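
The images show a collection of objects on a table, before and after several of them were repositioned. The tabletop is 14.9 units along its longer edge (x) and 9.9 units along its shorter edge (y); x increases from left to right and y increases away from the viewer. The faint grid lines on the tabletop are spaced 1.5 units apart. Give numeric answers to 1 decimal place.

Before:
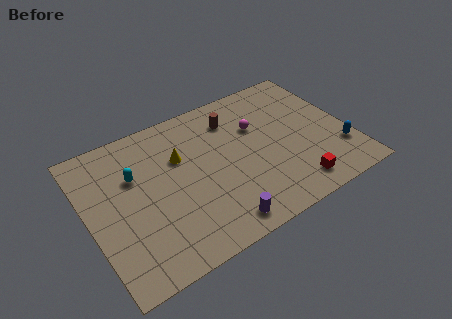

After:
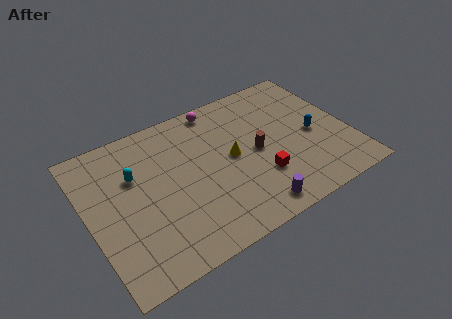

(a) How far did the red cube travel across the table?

2.3

From (11.2, 1.5) to (9.5, 3.0), the red cube covered √(1.7² + 1.5²) ≈ 2.3 units.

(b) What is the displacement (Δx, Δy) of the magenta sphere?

(-1.9, 2.4)

The magenta sphere was at about (9.9, 6.5) and moved to about (8.0, 8.9).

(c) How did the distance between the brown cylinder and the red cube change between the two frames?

-4.9

The distance was about 6.7 in the first image and 1.8 in the second, so they moved 4.9 units closer together.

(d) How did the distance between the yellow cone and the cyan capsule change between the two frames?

+3.0

They were about 2.6 units apart before and 5.6 after — 3.0 units further apart.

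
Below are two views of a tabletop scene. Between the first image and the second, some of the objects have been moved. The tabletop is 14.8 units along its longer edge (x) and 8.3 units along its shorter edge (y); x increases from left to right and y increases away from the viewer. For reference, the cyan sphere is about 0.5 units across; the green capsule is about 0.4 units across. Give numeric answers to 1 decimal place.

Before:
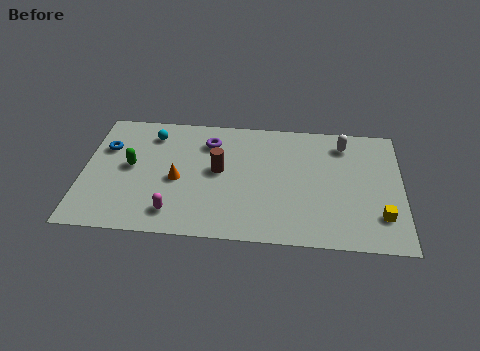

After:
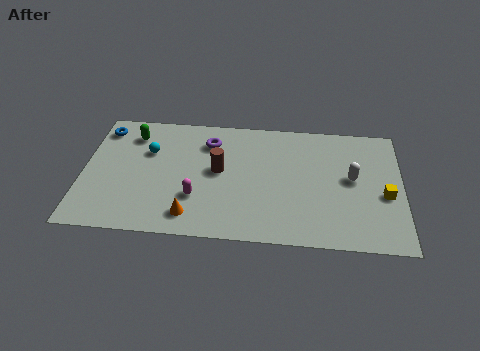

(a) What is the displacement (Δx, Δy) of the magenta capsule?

(1.0, 1.1)

From the two frames, the magenta capsule sits at roughly (4.3, 1.5) before and (5.3, 2.6) after.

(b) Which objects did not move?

the brown cylinder and the purple torus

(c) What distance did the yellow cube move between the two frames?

1.4

The yellow cube was near (13.8, 2.1) before and (14.0, 3.5) after, so it travelled √(0.2² + 1.4²) ≈ 1.4 units.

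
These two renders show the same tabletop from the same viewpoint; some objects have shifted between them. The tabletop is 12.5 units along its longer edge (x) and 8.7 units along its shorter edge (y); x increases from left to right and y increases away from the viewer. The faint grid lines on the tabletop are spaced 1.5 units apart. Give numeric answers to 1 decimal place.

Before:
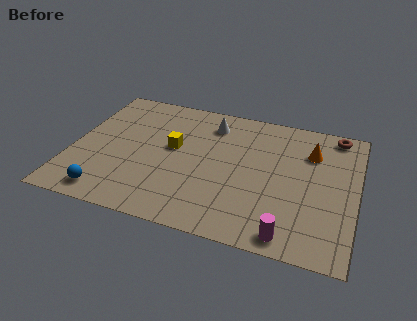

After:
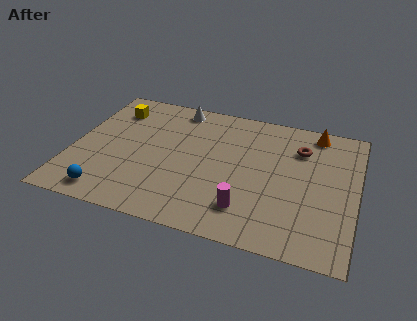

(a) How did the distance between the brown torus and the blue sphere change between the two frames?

-2.0

Before: roughly 11.6 units apart; after: 9.6. That's 2.0 units closer together.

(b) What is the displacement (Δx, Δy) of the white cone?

(-1.6, 0.7)

The white cone started near (5.9, 7.0) and ended near (4.3, 7.7).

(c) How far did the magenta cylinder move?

2.1

The magenta cylinder was near (9.8, 0.9) before and (7.9, 1.9) after, so it travelled √(1.9² + 1.0²) ≈ 2.1 units.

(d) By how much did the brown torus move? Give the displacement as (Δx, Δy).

(-1.5, -1.4)

The brown torus started near (11.4, 7.8) and ended near (9.9, 6.4).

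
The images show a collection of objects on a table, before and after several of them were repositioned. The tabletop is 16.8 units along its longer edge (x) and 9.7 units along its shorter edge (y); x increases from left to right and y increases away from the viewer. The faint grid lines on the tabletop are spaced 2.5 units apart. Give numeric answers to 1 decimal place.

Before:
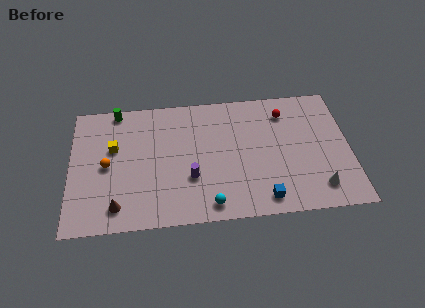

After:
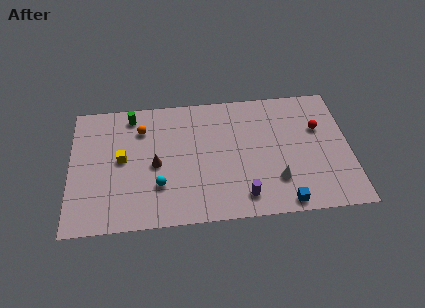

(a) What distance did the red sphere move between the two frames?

2.4

From (13.0, 7.7) to (15.0, 6.3), the red sphere covered √(2.0² + 1.4²) ≈ 2.4 units.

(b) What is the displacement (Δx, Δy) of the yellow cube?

(0.5, -0.9)

The yellow cube was at about (2.6, 6.0) and moved to about (3.1, 5.1).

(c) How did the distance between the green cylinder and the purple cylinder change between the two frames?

+2.4

They were about 7.1 units apart before and 9.5 after — 2.4 units further apart.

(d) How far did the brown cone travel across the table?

3.7

The brown cone was near (2.8, 1.6) before and (5.1, 4.5) after, so it travelled √(2.3² + 2.9²) ≈ 3.7 units.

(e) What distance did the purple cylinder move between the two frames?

3.5

The purple cylinder moved from about (7.2, 3.3) to (10.3, 1.6), a distance of √(3.1² + 1.7²) ≈ 3.5.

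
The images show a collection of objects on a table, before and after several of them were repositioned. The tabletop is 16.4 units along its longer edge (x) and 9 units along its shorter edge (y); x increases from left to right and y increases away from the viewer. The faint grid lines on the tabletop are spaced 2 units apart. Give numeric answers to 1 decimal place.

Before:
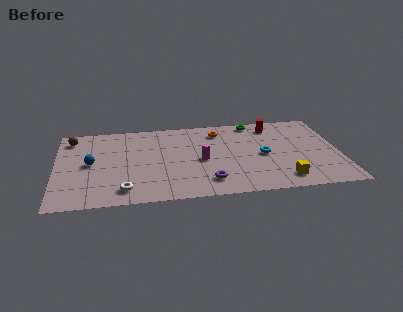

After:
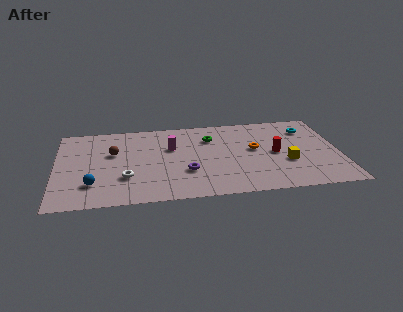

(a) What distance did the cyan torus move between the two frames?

3.7

From (12.0, 4.3) to (14.7, 6.9), the cyan torus covered √(2.7² + 2.6²) ≈ 3.7 units.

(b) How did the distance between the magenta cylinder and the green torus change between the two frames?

-2.6

The distance was about 5.0 in the first image and 2.4 in the second, so they moved 2.6 units closer together.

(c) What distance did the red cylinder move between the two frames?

3.1

The red cylinder moved from about (12.7, 7.5) to (12.7, 4.4), a distance of √(0.0² + 3.1²) ≈ 3.1.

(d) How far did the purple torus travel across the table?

1.7

The purple torus moved from about (8.7, 1.8) to (7.5, 3.0), a distance of √(1.2² + 1.2²) ≈ 1.7.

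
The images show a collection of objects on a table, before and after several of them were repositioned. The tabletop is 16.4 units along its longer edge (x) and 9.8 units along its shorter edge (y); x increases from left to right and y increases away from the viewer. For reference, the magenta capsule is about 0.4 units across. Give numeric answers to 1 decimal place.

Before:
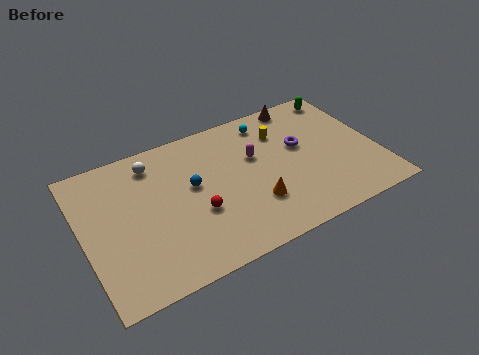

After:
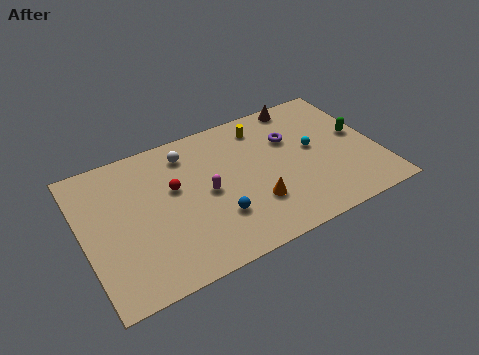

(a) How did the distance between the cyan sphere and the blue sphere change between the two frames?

+0.9

The distance was about 5.4 in the first image and 6.3 in the second, so they moved 0.9 units further apart.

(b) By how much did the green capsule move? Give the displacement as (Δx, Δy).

(0.3, -3.3)

The green capsule started near (15.2, 8.6) and ended near (15.5, 5.3).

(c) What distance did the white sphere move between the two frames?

1.9

The white sphere was near (4.2, 8.1) before and (6.1, 8.0) after, so it travelled √(1.9² + 0.1²) ≈ 1.9 units.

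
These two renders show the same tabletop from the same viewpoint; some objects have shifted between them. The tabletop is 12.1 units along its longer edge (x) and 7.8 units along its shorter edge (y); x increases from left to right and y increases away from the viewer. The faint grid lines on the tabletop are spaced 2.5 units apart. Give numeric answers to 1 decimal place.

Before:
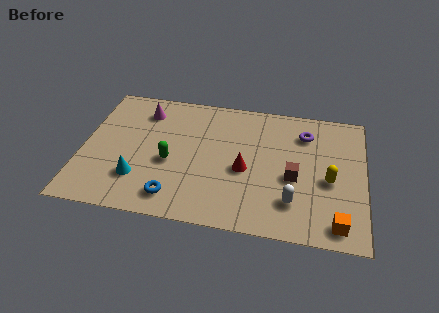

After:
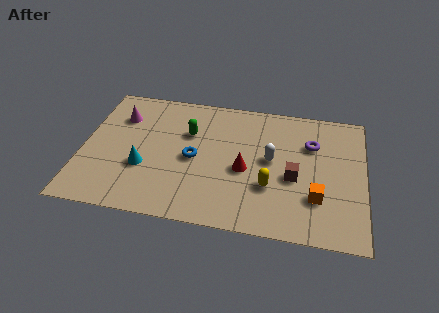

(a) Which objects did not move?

the red cone and the brown cube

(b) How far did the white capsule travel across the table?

2.5

From (9.1, 1.9) to (8.1, 4.2), the white capsule covered √(1.0² + 2.3²) ≈ 2.5 units.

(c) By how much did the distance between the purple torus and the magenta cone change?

+1.3

Before: roughly 7.0 units apart; after: 8.3. That's 1.3 units further apart.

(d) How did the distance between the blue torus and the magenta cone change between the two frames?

-1.3

Before: roughly 5.2 units apart; after: 3.9. That's 1.3 units closer together.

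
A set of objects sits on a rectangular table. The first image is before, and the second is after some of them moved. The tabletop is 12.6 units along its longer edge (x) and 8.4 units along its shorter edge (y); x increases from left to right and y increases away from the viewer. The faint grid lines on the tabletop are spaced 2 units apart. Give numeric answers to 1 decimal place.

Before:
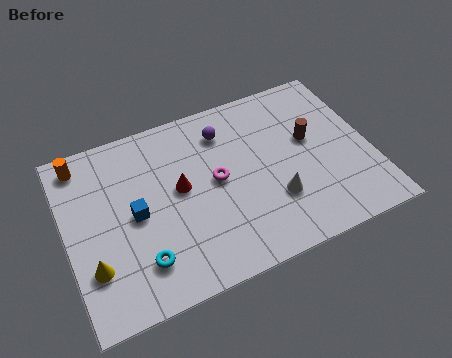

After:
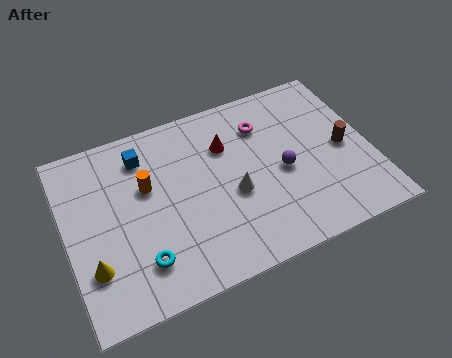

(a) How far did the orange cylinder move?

3.3

The orange cylinder was near (0.9, 7.3) before and (3.4, 5.2) after, so it travelled √(2.5² + 2.1²) ≈ 3.3 units.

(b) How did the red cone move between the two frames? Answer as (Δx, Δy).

(2.1, 1.3)

The red cone started near (4.7, 4.6) and ended near (6.8, 5.9).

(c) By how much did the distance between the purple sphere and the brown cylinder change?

-1.2

They were about 3.8 units apart before and 2.6 after — 1.2 units closer together.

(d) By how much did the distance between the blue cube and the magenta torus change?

+1.6

The distance was about 3.4 in the first image and 5.0 in the second, so they moved 1.6 units further apart.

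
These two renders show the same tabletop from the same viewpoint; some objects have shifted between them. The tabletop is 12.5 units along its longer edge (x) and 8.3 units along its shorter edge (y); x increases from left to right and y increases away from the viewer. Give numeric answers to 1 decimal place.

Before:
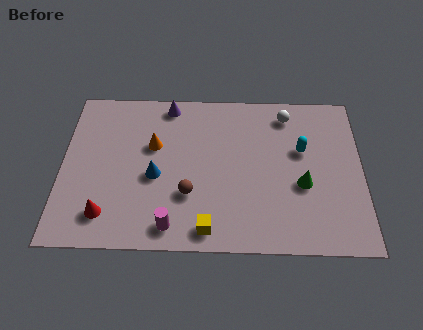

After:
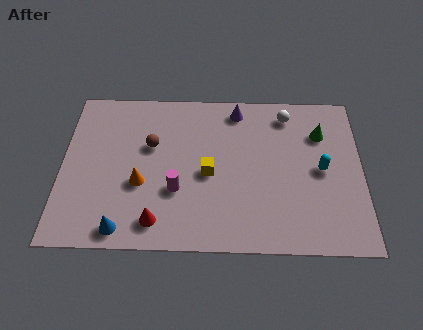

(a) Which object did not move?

the white sphere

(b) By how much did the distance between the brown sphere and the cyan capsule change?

+1.9

The distance was about 5.3 in the first image and 7.2 in the second, so they moved 1.9 units further apart.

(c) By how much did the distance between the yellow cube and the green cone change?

+0.7

They were about 4.5 units apart before and 5.2 after — 0.7 units further apart.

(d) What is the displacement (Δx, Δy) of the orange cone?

(-0.5, -2.0)

The orange cone started near (3.8, 5.2) and ended near (3.3, 3.2).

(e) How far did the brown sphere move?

3.0

The brown sphere moved from about (5.3, 2.7) to (3.7, 5.2), a distance of √(1.6² + 2.5²) ≈ 3.0.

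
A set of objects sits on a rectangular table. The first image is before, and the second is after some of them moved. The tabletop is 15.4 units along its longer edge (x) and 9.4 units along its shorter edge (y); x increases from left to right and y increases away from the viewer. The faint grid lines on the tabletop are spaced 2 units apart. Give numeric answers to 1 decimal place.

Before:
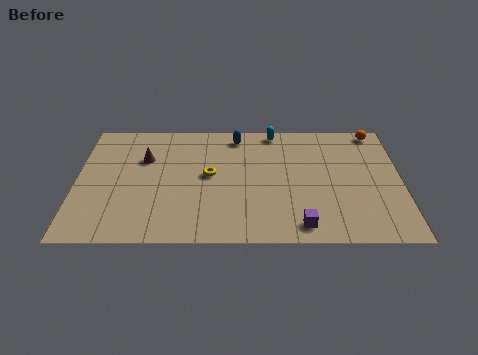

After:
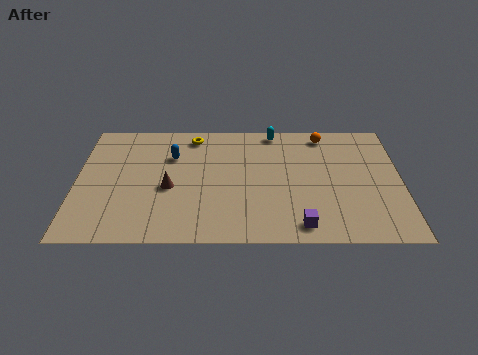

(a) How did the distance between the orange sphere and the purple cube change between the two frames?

-1.1

The distance was about 8.2 in the first image and 7.1 in the second, so they moved 1.1 units closer together.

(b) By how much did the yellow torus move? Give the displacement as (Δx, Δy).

(-0.8, 3.1)

The yellow torus was at about (6.3, 5.0) and moved to about (5.5, 8.1).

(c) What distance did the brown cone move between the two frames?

2.6

From (3.2, 6.3) to (4.4, 4.0), the brown cone covered √(1.2² + 2.3²) ≈ 2.6 units.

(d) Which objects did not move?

the purple cube and the cyan capsule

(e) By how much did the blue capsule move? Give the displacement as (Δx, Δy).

(-3.1, -1.6)

The blue capsule started near (7.6, 8.1) and ended near (4.5, 6.5).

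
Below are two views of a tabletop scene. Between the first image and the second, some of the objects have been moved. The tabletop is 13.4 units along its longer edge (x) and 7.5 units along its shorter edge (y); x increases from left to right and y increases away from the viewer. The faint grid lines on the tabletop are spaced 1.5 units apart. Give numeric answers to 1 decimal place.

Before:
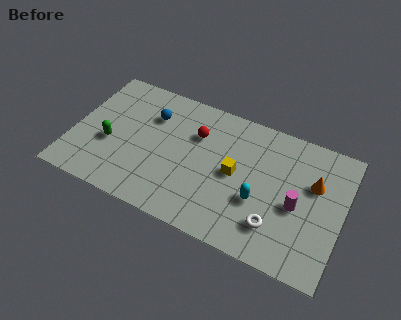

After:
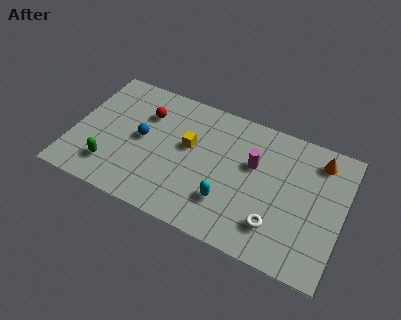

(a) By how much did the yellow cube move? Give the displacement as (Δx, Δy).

(-2.4, 0.6)

From the two frames, the yellow cube sits at roughly (8.1, 3.8) before and (5.7, 4.4) after.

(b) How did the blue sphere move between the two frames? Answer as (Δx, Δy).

(-0.3, -1.5)

The blue sphere was at about (3.7, 5.4) and moved to about (3.4, 3.9).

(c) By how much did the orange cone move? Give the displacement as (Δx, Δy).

(0.1, 1.4)

The orange cone was at about (11.9, 4.8) and moved to about (12.0, 6.2).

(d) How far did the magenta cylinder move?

2.7

From (11.2, 3.3) to (8.9, 4.7), the magenta cylinder covered √(2.3² + 1.4²) ≈ 2.7 units.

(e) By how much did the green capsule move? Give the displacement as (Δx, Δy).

(0.2, -1.3)

The green capsule started near (1.9, 3.0) and ended near (2.1, 1.7).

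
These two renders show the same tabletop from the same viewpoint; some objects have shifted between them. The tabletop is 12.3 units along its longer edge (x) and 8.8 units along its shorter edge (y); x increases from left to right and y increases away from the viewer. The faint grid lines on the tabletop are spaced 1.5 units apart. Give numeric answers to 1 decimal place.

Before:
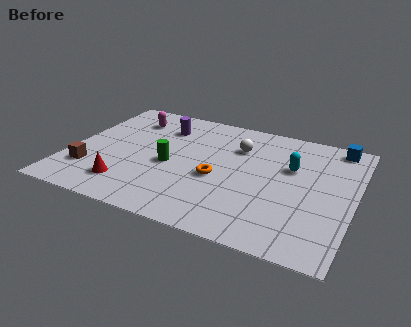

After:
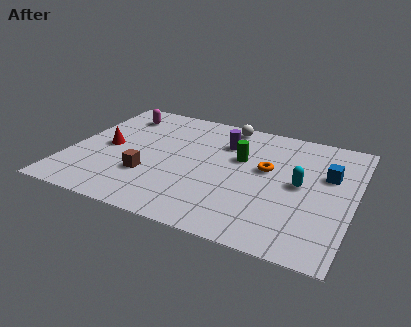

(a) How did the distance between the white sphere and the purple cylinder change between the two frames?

-1.9

The distance was about 3.4 in the first image and 1.5 in the second, so they moved 1.9 units closer together.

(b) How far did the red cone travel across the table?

2.8

The red cone moved from about (2.8, 1.8) to (1.6, 4.3), a distance of √(1.2² + 2.5²) ≈ 2.8.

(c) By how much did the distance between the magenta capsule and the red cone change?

-2.3

Before: roughly 5.1 units apart; after: 2.8. That's 2.3 units closer together.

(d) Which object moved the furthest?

the green cylinder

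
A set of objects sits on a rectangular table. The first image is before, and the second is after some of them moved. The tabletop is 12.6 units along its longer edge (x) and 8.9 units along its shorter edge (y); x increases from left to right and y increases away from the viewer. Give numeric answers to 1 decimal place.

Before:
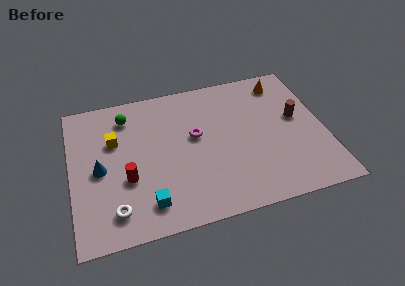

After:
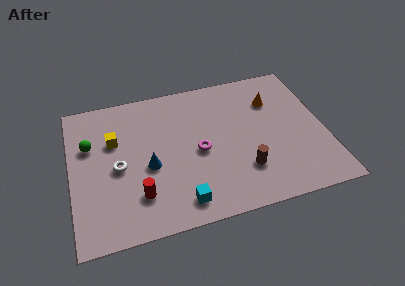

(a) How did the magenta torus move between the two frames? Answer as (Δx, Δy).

(0.1, -1.0)

The magenta torus started near (6.2, 5.1) and ended near (6.3, 4.1).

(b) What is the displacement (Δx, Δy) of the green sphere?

(-1.9, -1.4)

The green sphere was at about (2.9, 7.2) and moved to about (1.0, 5.8).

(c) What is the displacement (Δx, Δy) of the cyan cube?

(1.6, -0.3)

From the two frames, the cyan cube sits at roughly (3.6, 1.6) before and (5.2, 1.3) after.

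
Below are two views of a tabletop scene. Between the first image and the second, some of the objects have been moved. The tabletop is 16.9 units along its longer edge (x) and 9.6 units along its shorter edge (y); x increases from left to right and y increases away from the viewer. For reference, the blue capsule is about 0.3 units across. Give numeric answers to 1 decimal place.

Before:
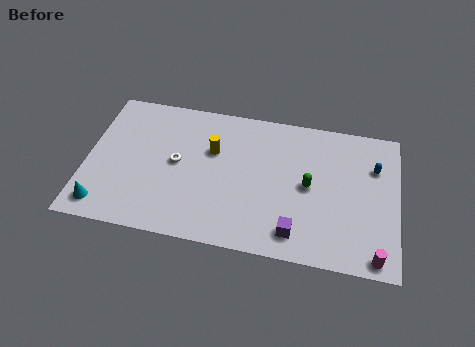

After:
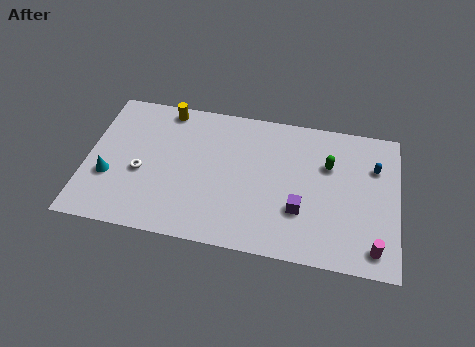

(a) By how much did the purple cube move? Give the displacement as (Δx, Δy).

(0.2, 1.5)

The purple cube started near (11.5, 1.6) and ended near (11.7, 3.1).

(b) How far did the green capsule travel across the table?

1.9

From (12.1, 4.8) to (13.1, 6.4), the green capsule covered √(1.0² + 1.6²) ≈ 1.9 units.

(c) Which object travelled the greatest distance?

the yellow cylinder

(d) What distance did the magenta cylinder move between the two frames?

0.5

The magenta cylinder moved from about (15.8, 0.9) to (15.7, 1.4), a distance of √(0.1² + 0.5²) ≈ 0.5.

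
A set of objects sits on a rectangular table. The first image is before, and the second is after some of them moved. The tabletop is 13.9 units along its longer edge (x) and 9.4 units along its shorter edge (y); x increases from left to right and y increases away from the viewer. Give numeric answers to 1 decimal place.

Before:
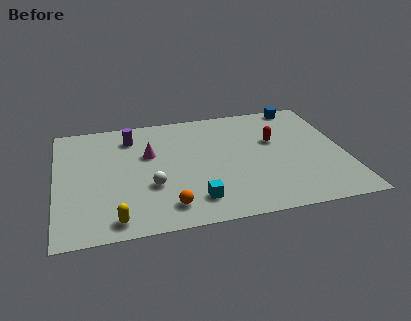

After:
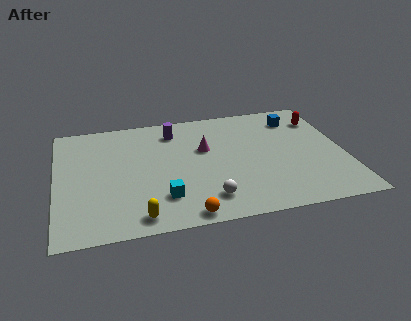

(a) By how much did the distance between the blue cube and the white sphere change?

-1.9

They were about 9.3 units apart before and 7.4 after — 1.9 units closer together.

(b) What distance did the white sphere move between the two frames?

3.0

The white sphere was near (4.5, 3.3) before and (7.1, 1.8) after, so it travelled √(2.6² + 1.5²) ≈ 3.0 units.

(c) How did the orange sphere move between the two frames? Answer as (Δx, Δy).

(0.8, -0.8)

The orange sphere started near (5.2, 1.6) and ended near (6.0, 0.8).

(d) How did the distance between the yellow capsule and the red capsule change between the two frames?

+1.8

Before: roughly 9.2 units apart; after: 11.0. That's 1.8 units further apart.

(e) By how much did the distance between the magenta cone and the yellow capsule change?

+0.7

They were about 5.1 units apart before and 5.8 after — 0.7 units further apart.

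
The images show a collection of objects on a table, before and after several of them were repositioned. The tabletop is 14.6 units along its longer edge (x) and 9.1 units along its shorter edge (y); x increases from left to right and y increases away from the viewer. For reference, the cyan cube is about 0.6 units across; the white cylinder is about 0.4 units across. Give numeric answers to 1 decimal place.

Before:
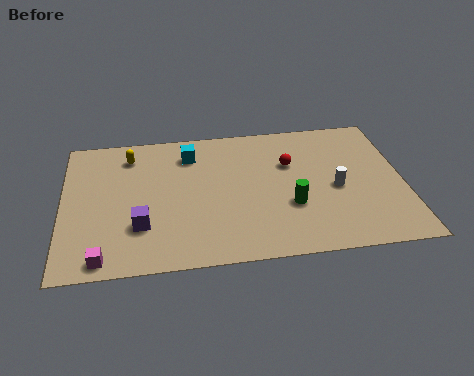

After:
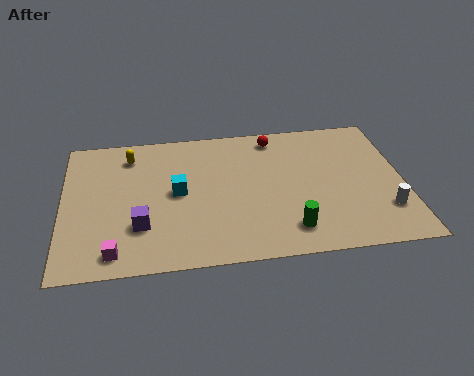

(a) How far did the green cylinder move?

1.5

From (9.7, 3.2) to (9.6, 1.7), the green cylinder covered √(0.1² + 1.5²) ≈ 1.5 units.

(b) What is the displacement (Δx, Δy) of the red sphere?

(-0.6, 1.9)

The red sphere started near (9.8, 6.0) and ended near (9.2, 7.9).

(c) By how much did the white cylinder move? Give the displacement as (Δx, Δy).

(2.0, -1.7)

From the two frames, the white cylinder sits at roughly (11.7, 4.1) before and (13.7, 2.4) after.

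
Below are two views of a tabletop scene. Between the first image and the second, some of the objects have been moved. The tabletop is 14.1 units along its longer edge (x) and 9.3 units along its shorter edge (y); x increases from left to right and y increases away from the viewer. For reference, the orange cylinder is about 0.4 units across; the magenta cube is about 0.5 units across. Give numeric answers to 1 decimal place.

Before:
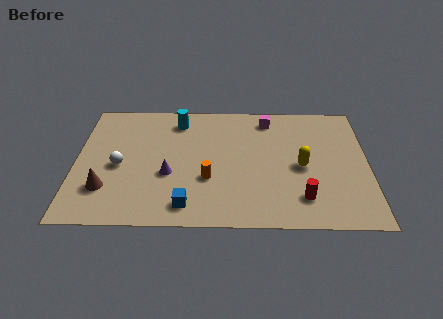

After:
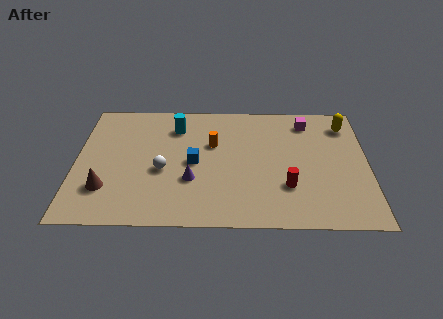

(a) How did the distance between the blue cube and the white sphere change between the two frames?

-2.7

The distance was about 4.3 in the first image and 1.6 in the second, so they moved 2.7 units closer together.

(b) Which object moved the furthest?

the yellow capsule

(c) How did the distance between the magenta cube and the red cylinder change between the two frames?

-1.1

The distance was about 6.1 in the first image and 5.0 in the second, so they moved 1.1 units closer together.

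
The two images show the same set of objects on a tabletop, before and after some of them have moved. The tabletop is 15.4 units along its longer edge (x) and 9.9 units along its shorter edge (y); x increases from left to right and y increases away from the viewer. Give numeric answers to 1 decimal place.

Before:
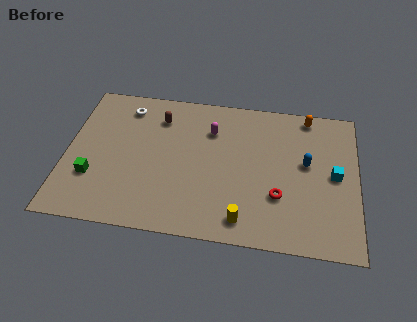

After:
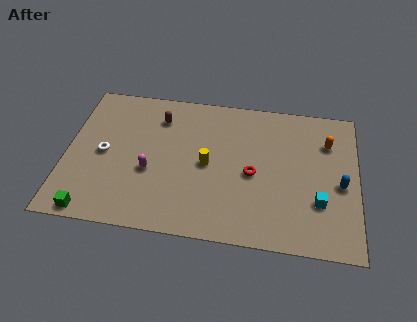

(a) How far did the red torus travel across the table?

1.9

The red torus moved from about (11.3, 3.2) to (9.9, 4.5), a distance of √(1.4² + 1.3²) ≈ 1.9.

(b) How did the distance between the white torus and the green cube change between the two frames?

-1.3

The distance was about 5.3 in the first image and 4.0 in the second, so they moved 1.3 units closer together.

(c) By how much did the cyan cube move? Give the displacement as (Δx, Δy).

(-0.8, -1.9)

From the two frames, the cyan cube sits at roughly (14.2, 5.0) before and (13.4, 3.1) after.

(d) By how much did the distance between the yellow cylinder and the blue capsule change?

+1.7

The distance was about 5.3 in the first image and 7.0 in the second, so they moved 1.7 units further apart.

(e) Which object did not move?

the brown capsule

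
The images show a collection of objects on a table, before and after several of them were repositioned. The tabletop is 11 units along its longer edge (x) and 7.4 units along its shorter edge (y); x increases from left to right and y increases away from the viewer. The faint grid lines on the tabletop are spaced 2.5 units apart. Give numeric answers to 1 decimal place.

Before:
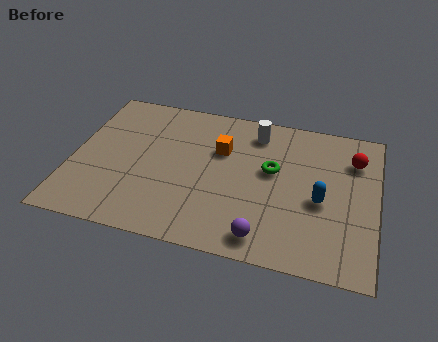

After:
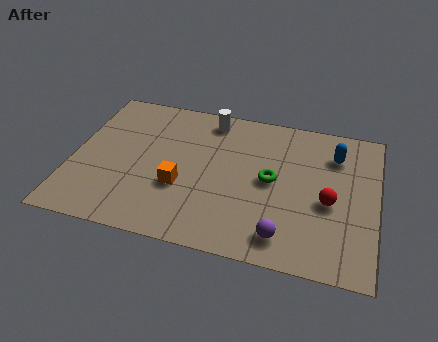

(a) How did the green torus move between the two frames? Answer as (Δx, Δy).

(0.0, -0.5)

The green torus started near (7.2, 4.3) and ended near (7.2, 3.8).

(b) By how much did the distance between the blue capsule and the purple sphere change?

+1.8

Before: roughly 2.9 units apart; after: 4.7. That's 1.8 units further apart.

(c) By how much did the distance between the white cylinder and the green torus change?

+1.6

The distance was about 1.9 in the first image and 3.5 in the second, so they moved 1.6 units further apart.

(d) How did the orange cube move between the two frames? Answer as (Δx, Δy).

(-1.3, -2.2)

The orange cube was at about (5.3, 4.9) and moved to about (4.0, 2.7).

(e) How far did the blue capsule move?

2.4

From (9.0, 3.2) to (9.4, 5.6), the blue capsule covered √(0.4² + 2.4²) ≈ 2.4 units.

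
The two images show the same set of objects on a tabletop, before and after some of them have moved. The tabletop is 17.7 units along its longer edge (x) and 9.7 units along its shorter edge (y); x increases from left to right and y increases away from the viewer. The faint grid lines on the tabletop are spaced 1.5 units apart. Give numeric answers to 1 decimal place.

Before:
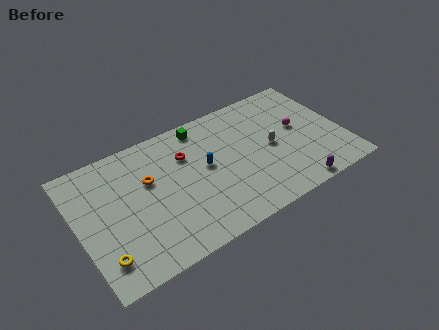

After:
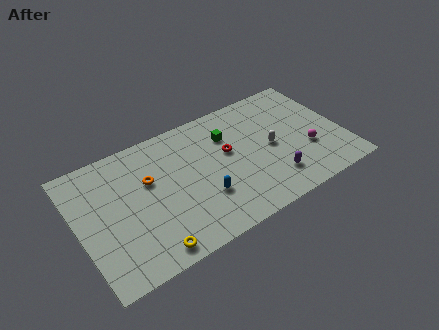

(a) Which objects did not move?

the orange torus and the white capsule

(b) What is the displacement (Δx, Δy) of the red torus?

(2.7, -1.1)

The red torus started near (7.4, 6.8) and ended near (10.1, 5.7).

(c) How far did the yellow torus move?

3.0

From (1.2, 2.0) to (4.1, 1.1), the yellow torus covered √(2.9² + 0.9²) ≈ 3.0 units.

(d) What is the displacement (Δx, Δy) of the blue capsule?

(-0.5, -2.2)

From the two frames, the blue capsule sits at roughly (8.5, 5.3) before and (8.0, 3.1) after.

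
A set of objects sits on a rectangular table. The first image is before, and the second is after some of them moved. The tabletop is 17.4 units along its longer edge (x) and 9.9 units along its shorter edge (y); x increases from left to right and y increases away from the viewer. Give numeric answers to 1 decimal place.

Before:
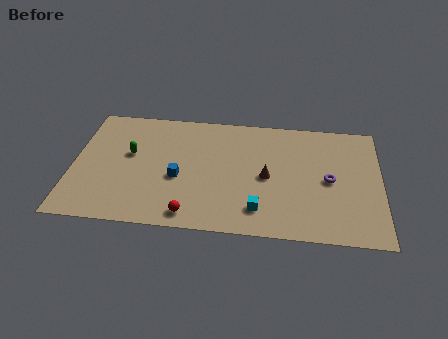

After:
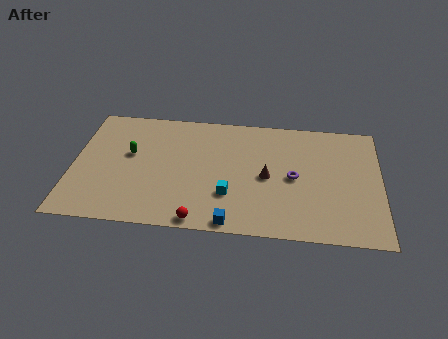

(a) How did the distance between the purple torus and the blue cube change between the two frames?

-3.3

They were about 8.5 units apart before and 5.2 after — 3.3 units closer together.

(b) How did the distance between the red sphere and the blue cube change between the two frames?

-1.2

They were about 3.0 units apart before and 1.8 after — 1.2 units closer together.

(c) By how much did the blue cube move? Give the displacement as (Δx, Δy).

(3.1, -3.3)

The blue cube started near (6.0, 4.1) and ended near (9.1, 0.8).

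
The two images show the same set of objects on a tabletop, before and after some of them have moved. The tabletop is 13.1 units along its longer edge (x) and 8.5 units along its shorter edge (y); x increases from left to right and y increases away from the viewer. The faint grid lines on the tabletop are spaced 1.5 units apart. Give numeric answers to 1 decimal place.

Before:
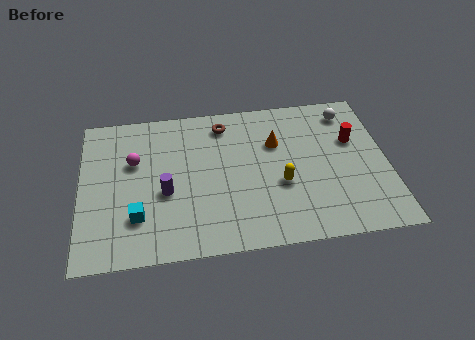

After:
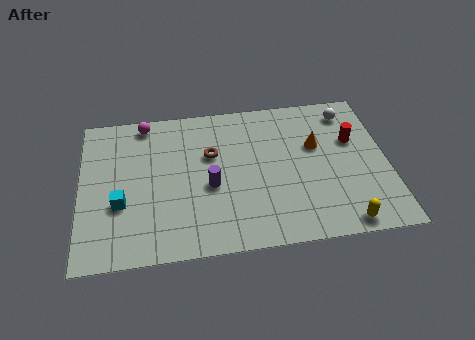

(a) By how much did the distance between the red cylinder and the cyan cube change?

+0.5

Before: roughly 9.8 units apart; after: 10.3. That's 0.5 units further apart.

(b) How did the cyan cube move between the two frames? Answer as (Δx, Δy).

(-0.7, 0.8)

The cyan cube started near (2.4, 2.3) and ended near (1.7, 3.1).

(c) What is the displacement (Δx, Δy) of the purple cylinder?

(1.9, 0.1)

From the two frames, the purple cylinder sits at roughly (3.6, 3.5) before and (5.5, 3.6) after.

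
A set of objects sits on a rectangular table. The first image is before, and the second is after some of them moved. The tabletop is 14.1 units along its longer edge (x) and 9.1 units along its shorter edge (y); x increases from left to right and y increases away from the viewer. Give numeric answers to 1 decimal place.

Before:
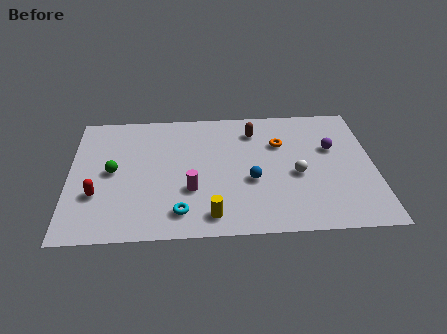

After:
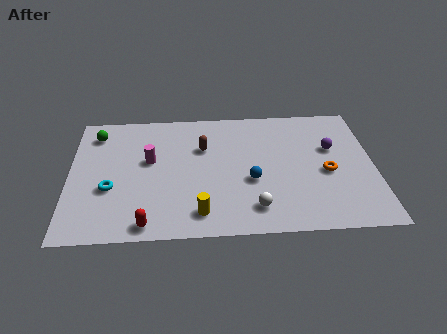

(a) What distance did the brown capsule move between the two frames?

2.6

The brown capsule was near (8.6, 7.2) before and (6.2, 6.1) after, so it travelled √(2.4² + 1.1²) ≈ 2.6 units.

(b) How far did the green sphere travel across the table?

2.9

From (2.0, 4.6) to (1.2, 7.4), the green sphere covered √(0.8² + 2.8²) ≈ 2.9 units.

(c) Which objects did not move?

the blue sphere and the purple sphere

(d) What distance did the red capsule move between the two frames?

3.1

From (1.3, 3.0) to (3.6, 0.9), the red capsule covered √(2.3² + 2.1²) ≈ 3.1 units.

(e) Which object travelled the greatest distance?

the cyan torus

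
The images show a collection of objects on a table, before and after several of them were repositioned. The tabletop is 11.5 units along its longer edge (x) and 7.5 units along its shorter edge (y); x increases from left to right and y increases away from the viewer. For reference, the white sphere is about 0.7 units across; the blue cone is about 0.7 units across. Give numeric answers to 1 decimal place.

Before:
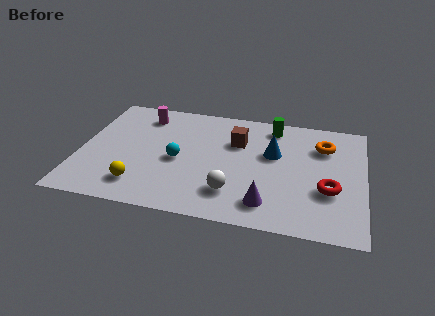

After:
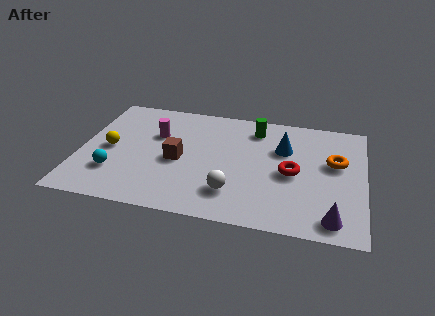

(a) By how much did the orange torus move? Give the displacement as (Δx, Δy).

(0.5, -1.0)

The orange torus started near (9.8, 5.5) and ended near (10.3, 4.5).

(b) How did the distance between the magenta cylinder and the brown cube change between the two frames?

-2.2

The distance was about 4.0 in the first image and 1.8 in the second, so they moved 2.2 units closer together.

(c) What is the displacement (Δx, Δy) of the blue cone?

(0.4, 0.4)

From the two frames, the blue cone sits at roughly (7.8, 4.6) before and (8.2, 5.0) after.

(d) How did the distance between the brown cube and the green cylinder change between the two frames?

+2.1

The distance was about 1.9 in the first image and 4.0 in the second, so they moved 2.1 units further apart.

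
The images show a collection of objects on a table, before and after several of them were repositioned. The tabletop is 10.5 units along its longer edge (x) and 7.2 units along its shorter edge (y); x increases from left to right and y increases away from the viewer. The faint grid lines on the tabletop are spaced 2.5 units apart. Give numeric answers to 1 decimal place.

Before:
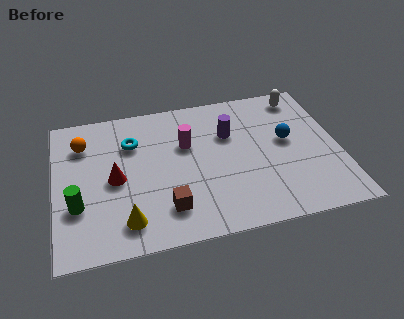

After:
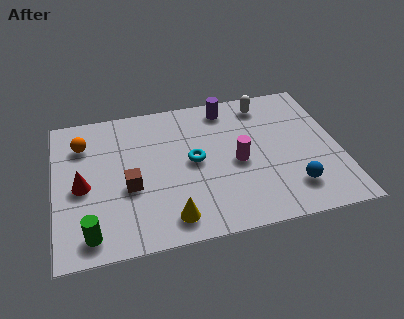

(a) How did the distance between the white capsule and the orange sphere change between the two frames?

-1.4

They were about 8.2 units apart before and 6.8 after — 1.4 units closer together.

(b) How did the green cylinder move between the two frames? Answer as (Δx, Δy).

(0.4, -1.4)

From the two frames, the green cylinder sits at roughly (0.8, 2.4) before and (1.2, 1.0) after.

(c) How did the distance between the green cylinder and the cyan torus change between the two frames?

+1.3

They were about 3.4 units apart before and 4.7 after — 1.3 units further apart.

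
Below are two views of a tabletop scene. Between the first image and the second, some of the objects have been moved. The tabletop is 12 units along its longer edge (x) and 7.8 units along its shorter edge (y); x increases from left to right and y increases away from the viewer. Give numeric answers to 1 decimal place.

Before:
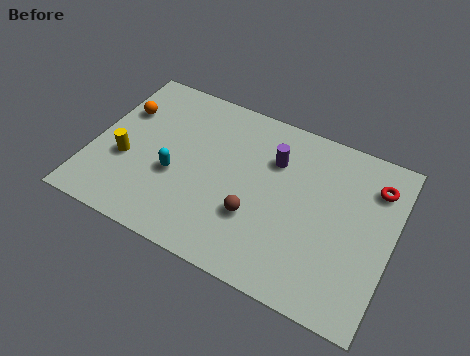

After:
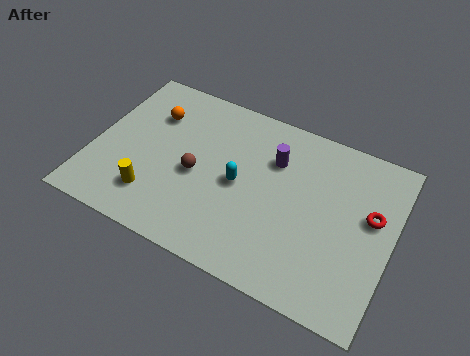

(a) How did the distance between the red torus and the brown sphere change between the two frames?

+1.4

The distance was about 5.6 in the first image and 7.0 in the second, so they moved 1.4 units further apart.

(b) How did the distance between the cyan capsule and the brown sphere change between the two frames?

-1.6

They were about 3.3 units apart before and 1.7 after — 1.6 units closer together.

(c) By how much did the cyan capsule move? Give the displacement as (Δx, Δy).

(2.5, 0.7)

The cyan capsule started near (3.4, 3.1) and ended near (5.9, 3.8).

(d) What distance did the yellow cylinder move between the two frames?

1.8

The yellow cylinder moved from about (1.4, 3.0) to (2.7, 1.8), a distance of √(1.3² + 1.2²) ≈ 1.8.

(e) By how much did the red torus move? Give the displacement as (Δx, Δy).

(0.0, -1.4)

The red torus was at about (11.1, 6.0) and moved to about (11.1, 4.6).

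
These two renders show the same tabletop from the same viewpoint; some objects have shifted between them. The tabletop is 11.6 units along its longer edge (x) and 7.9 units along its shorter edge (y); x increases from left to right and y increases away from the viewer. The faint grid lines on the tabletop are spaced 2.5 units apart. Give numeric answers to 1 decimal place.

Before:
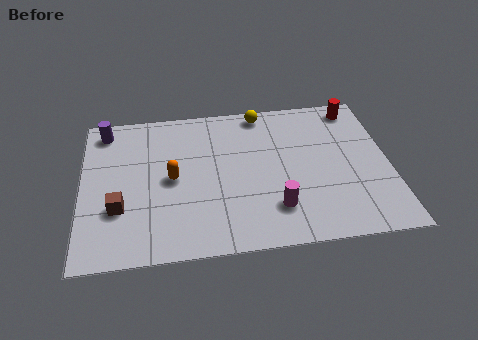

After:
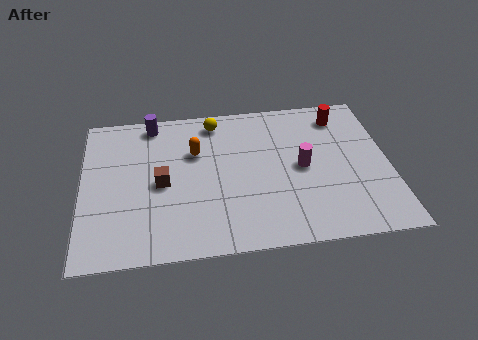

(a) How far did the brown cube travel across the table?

1.9

The brown cube moved from about (1.4, 2.6) to (3.0, 3.7), a distance of √(1.6² + 1.1²) ≈ 1.9.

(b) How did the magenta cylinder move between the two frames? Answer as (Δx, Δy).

(1.1, 2.0)

The magenta cylinder started near (7.2, 1.9) and ended near (8.3, 3.9).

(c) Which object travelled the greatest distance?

the magenta cylinder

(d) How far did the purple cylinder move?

1.8

From (0.9, 6.8) to (2.7, 7.0), the purple cylinder covered √(1.8² + 0.2²) ≈ 1.8 units.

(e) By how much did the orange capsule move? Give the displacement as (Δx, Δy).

(0.9, 1.3)

From the two frames, the orange capsule sits at roughly (3.4, 3.9) before and (4.3, 5.2) after.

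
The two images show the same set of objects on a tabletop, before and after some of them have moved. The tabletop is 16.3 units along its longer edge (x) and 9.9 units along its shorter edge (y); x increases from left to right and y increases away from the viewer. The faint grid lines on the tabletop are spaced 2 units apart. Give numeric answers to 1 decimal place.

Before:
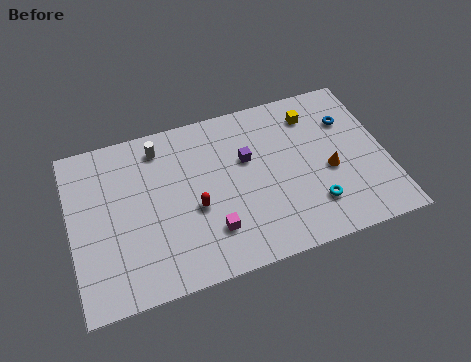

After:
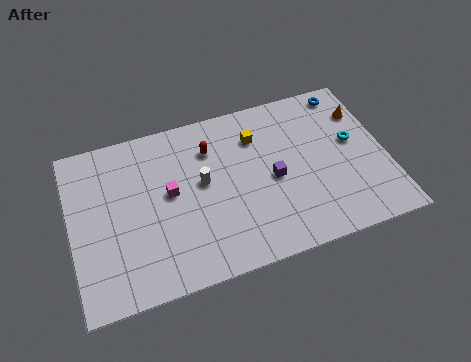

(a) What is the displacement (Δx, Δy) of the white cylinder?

(2.0, -2.8)

The white cylinder was at about (4.8, 8.3) and moved to about (6.8, 5.5).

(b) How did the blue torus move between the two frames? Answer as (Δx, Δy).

(0.1, 1.8)

The blue torus was at about (14.6, 7.0) and moved to about (14.7, 8.8).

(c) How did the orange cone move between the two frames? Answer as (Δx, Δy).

(2.1, 3.1)

The orange cone started near (13.3, 4.2) and ended near (15.4, 7.3).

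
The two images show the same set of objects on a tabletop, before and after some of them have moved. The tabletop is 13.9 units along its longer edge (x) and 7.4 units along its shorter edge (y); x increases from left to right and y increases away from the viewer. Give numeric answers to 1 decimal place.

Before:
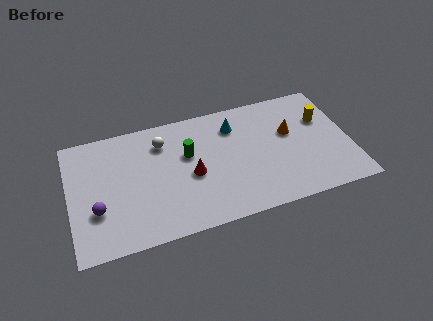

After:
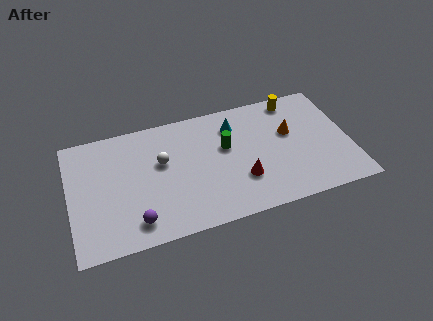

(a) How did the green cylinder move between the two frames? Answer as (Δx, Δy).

(1.9, -0.1)

The green cylinder started near (5.9, 4.6) and ended near (7.8, 4.5).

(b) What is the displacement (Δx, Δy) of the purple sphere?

(1.8, -1.2)

The purple sphere was at about (1.3, 2.5) and moved to about (3.1, 1.3).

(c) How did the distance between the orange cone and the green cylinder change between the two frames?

-1.9

They were about 5.1 units apart before and 3.2 after — 1.9 units closer together.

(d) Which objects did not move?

the orange cone and the cyan cone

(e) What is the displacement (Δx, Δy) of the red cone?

(2.4, -1.0)

From the two frames, the red cone sits at roughly (6.0, 3.3) before and (8.4, 2.3) after.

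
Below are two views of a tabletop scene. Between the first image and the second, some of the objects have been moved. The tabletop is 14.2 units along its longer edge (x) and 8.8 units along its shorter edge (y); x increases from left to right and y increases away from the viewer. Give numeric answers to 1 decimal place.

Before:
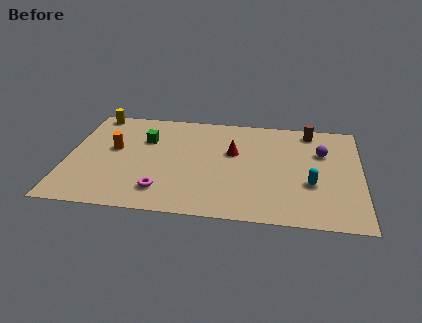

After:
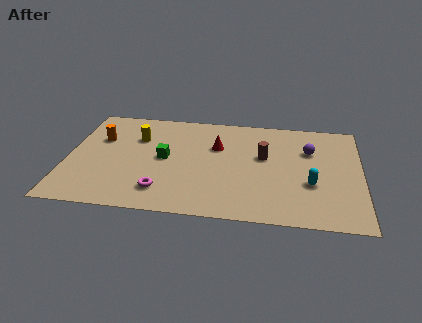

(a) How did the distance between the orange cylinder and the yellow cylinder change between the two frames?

-1.4

The distance was about 3.2 in the first image and 1.8 in the second, so they moved 1.4 units closer together.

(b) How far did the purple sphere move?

0.6

The purple sphere moved from about (12.3, 5.9) to (11.7, 6.0), a distance of √(0.6² + 0.1²) ≈ 0.6.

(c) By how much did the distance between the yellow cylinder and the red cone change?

-3.5

Before: roughly 7.4 units apart; after: 3.9. That's 3.5 units closer together.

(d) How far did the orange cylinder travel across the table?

1.1

From (2.2, 5.0) to (1.5, 5.8), the orange cylinder covered √(0.7² + 0.8²) ≈ 1.1 units.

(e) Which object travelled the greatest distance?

the brown cylinder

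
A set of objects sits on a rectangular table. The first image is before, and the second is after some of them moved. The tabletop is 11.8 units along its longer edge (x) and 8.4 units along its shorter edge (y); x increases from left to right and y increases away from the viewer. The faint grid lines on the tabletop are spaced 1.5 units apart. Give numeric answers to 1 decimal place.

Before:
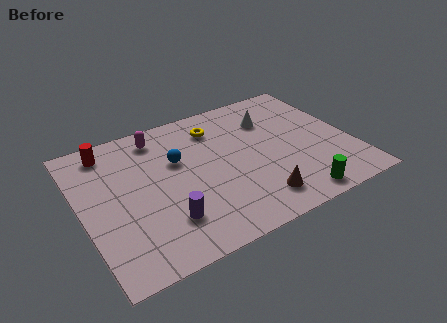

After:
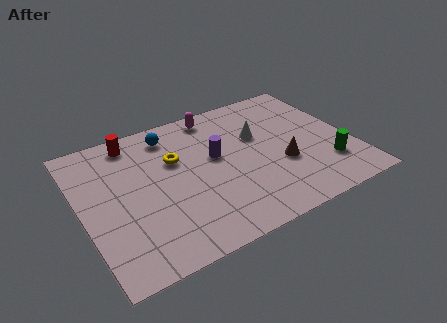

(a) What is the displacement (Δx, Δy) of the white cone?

(-0.7, -0.8)

From the two frames, the white cone sits at roughly (8.6, 6.1) before and (7.9, 5.3) after.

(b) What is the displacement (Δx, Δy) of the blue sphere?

(-0.1, 1.7)

From the two frames, the blue sphere sits at roughly (4.3, 5.3) before and (4.2, 7.0) after.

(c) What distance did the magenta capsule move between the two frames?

2.6

From (3.7, 7.1) to (6.3, 7.4), the magenta capsule covered √(2.6² + 0.3²) ≈ 2.6 units.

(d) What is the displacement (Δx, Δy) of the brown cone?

(1.4, 1.6)

The brown cone started near (7.2, 1.5) and ended near (8.6, 3.1).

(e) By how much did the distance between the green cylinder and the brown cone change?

+0.4

Before: roughly 1.7 units apart; after: 2.1. That's 0.4 units further apart.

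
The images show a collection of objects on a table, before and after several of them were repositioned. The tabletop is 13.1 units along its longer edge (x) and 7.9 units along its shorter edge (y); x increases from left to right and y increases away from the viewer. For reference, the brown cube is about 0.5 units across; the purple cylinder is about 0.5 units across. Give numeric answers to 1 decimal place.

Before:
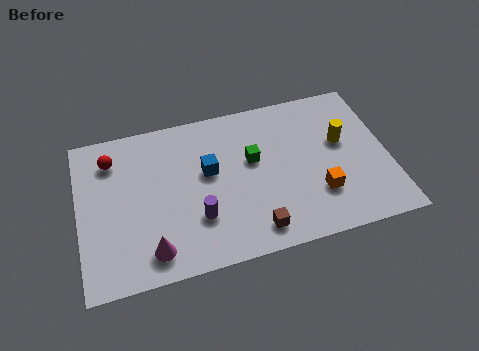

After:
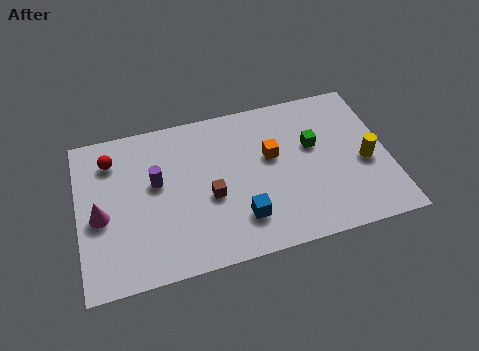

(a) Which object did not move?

the red sphere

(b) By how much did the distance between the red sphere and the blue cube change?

+2.4

They were about 4.3 units apart before and 6.7 after — 2.4 units further apart.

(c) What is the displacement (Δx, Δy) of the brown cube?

(-1.7, 2.1)

The brown cube started near (7.2, 1.2) and ended near (5.5, 3.3).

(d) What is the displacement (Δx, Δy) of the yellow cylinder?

(0.9, -1.3)

The yellow cylinder was at about (11.2, 4.7) and moved to about (12.1, 3.4).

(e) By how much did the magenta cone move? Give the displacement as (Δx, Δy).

(-2.0, 2.2)

From the two frames, the magenta cone sits at roughly (2.9, 1.3) before and (0.9, 3.5) after.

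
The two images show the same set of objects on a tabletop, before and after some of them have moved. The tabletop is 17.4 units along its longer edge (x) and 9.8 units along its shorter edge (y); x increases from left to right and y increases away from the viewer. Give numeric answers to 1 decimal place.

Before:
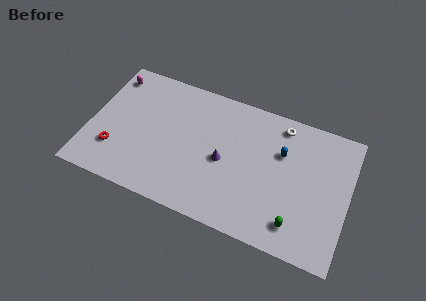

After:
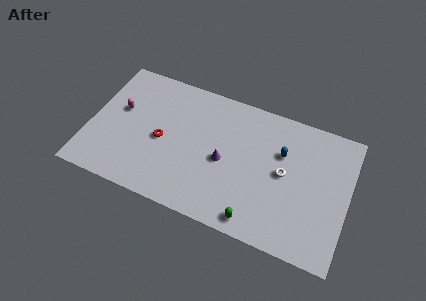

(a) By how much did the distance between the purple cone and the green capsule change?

-1.6

The distance was about 5.8 in the first image and 4.2 in the second, so they moved 1.6 units closer together.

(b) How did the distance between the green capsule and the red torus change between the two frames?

-4.8

They were about 12.3 units apart before and 7.5 after — 4.8 units closer together.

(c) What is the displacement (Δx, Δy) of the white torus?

(0.5, -3.4)

From the two frames, the white torus sits at roughly (12.6, 8.5) before and (13.1, 5.1) after.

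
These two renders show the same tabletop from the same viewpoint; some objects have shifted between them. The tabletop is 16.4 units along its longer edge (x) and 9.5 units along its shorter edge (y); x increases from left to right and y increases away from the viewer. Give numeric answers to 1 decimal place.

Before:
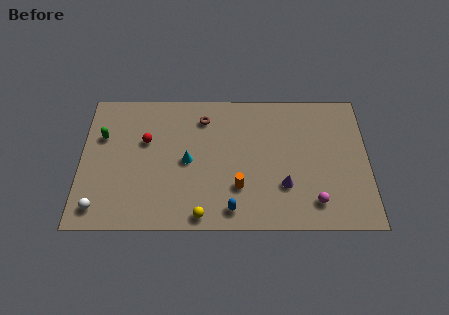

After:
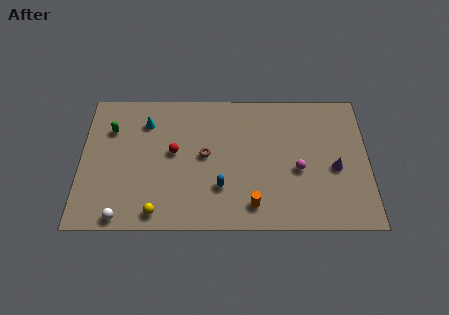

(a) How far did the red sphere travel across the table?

1.8

The red sphere was near (3.7, 6.0) before and (5.3, 5.2) after, so it travelled √(1.6² + 0.8²) ≈ 1.8 units.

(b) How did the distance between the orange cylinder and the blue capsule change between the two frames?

+0.6

Before: roughly 1.6 units apart; after: 2.2. That's 0.6 units further apart.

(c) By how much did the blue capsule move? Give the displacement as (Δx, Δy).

(-0.6, 1.5)

The blue capsule started near (8.6, 1.3) and ended near (8.0, 2.8).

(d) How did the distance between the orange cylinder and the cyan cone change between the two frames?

+4.9

The distance was about 3.4 in the first image and 8.3 in the second, so they moved 4.9 units further apart.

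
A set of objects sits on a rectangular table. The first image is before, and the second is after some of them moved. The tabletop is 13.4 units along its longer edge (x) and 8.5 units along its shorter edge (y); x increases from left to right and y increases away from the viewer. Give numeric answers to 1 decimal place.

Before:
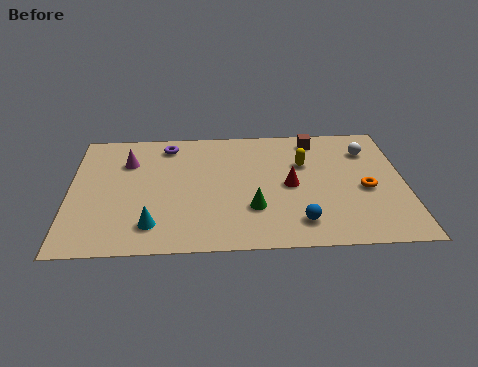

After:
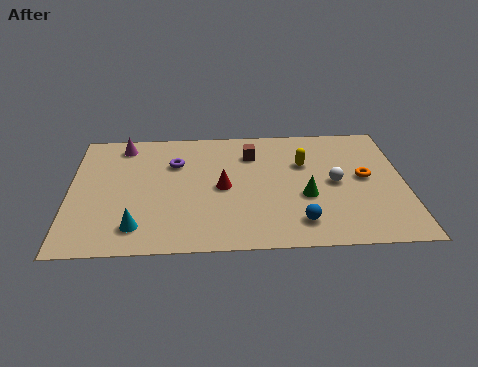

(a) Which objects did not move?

the yellow capsule and the blue sphere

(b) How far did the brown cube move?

2.8

The brown cube moved from about (9.9, 7.3) to (7.3, 6.4), a distance of √(2.6² + 0.9²) ≈ 2.8.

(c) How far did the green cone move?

2.2

The green cone moved from about (7.3, 2.6) to (9.4, 3.3), a distance of √(2.1² + 0.7²) ≈ 2.2.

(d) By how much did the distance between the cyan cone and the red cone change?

-1.8

They were about 6.0 units apart before and 4.2 after — 1.8 units closer together.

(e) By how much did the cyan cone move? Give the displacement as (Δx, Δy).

(-0.6, -0.1)

The cyan cone was at about (3.3, 1.7) and moved to about (2.7, 1.6).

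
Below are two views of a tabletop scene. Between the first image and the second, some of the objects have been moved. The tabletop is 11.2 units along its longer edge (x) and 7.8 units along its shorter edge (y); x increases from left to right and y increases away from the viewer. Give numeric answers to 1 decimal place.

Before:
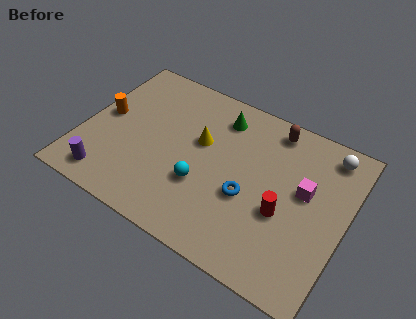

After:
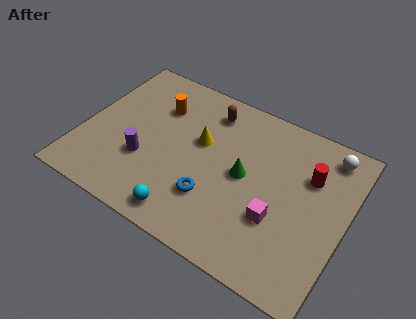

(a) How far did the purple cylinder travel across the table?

2.1

From (1.5, 1.1) to (2.8, 2.7), the purple cylinder covered √(1.3² + 1.6²) ≈ 2.1 units.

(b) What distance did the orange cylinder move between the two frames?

2.6

The orange cylinder was near (0.8, 4.1) before and (2.9, 5.6) after, so it travelled √(2.1² + 1.5²) ≈ 2.6 units.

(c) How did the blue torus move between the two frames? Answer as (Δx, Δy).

(-1.4, -0.8)

From the two frames, the blue torus sits at roughly (7.2, 3.1) before and (5.8, 2.3) after.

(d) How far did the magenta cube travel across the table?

2.0

The magenta cube was near (9.4, 4.5) before and (8.5, 2.7) after, so it travelled √(0.9² + 1.8²) ≈ 2.0 units.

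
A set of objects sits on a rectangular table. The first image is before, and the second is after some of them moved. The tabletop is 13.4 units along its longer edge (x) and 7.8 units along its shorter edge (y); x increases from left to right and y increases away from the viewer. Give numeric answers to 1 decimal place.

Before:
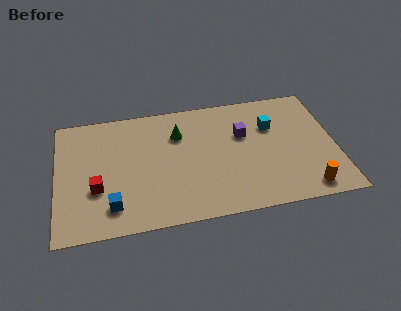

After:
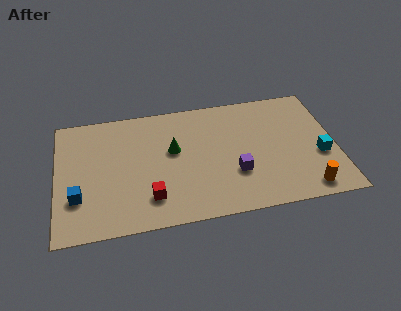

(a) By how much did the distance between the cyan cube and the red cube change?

-0.6

They were about 8.9 units apart before and 8.3 after — 0.6 units closer together.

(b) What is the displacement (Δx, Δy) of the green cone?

(-0.3, -1.0)

From the two frames, the green cone sits at roughly (5.9, 5.6) before and (5.6, 4.6) after.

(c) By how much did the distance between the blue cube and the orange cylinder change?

+1.7

Before: roughly 9.2 units apart; after: 10.9. That's 1.7 units further apart.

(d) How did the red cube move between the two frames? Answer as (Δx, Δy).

(2.5, -1.0)

The red cube was at about (1.9, 2.8) and moved to about (4.4, 1.8).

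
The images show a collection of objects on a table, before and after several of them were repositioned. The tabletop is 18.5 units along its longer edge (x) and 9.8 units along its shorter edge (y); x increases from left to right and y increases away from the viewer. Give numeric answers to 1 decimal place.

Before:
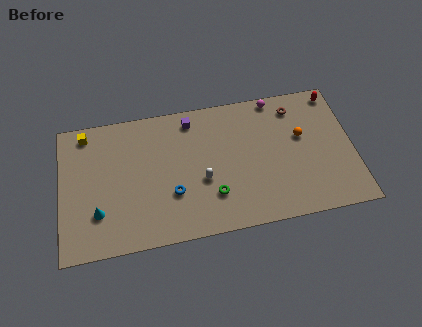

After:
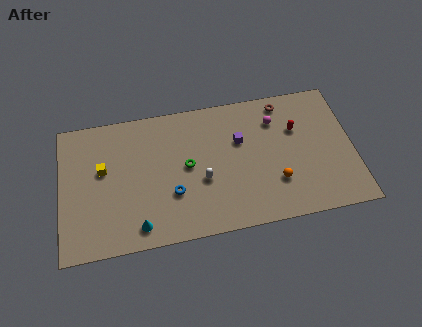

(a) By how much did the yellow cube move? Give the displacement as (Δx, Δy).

(1.0, -2.8)

The yellow cube was at about (1.7, 8.6) and moved to about (2.7, 5.8).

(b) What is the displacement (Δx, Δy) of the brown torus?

(-0.7, 0.5)

The brown torus was at about (15.0, 8.1) and moved to about (14.3, 8.6).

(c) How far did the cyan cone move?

2.9

From (2.3, 2.8) to (4.8, 1.4), the cyan cone covered √(2.5² + 1.4²) ≈ 2.9 units.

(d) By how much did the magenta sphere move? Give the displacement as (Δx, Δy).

(-0.1, -1.6)

The magenta sphere started near (13.8, 9.0) and ended near (13.7, 7.4).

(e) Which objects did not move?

the white capsule and the blue torus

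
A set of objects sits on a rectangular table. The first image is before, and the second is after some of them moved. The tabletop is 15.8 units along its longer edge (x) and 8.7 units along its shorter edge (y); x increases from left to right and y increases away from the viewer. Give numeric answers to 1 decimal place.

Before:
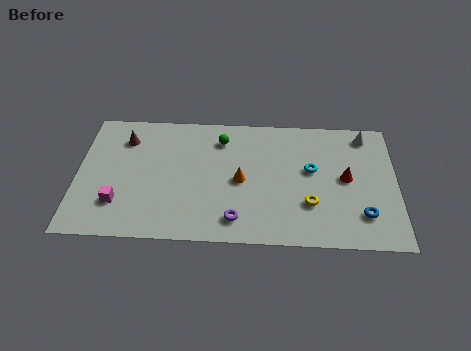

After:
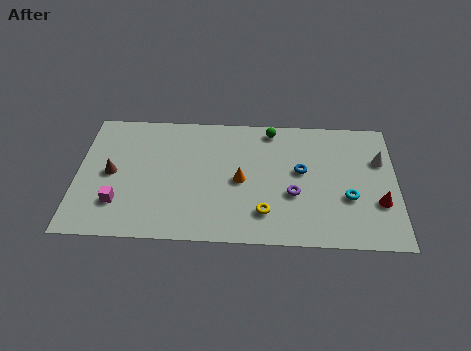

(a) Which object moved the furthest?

the blue torus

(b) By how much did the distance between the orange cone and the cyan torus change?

+1.8

They were about 3.6 units apart before and 5.4 after — 1.8 units further apart.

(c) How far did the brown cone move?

2.5

The brown cone was near (2.3, 6.7) before and (1.7, 4.3) after, so it travelled √(0.6² + 2.4²) ≈ 2.5 units.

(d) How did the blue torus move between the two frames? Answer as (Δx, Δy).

(-3.0, 2.8)

The blue torus started near (14.1, 2.1) and ended near (11.1, 4.9).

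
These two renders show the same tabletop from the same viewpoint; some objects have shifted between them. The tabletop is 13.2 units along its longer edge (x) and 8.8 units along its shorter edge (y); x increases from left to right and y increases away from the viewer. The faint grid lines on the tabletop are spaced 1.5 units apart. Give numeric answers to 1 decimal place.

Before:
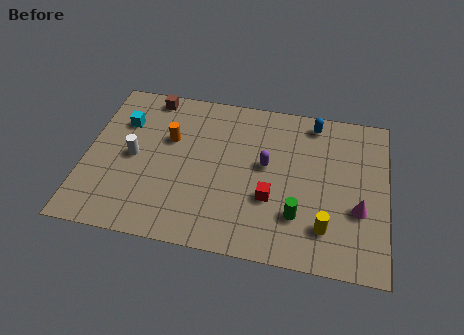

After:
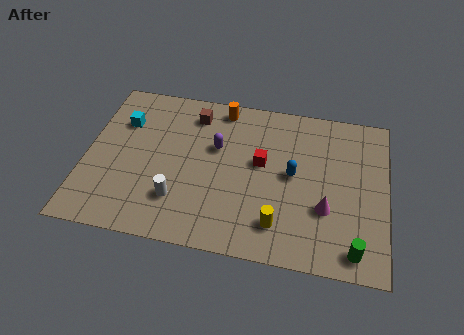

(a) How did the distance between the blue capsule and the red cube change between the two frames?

-3.4

The distance was about 4.9 in the first image and 1.5 in the second, so they moved 3.4 units closer together.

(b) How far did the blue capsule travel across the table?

3.2

The blue capsule was near (9.9, 7.7) before and (9.1, 4.6) after, so it travelled √(0.8² + 3.1²) ≈ 3.2 units.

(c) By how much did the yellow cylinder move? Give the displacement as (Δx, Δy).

(-2.0, -0.2)

The yellow cylinder started near (10.6, 2.0) and ended near (8.6, 1.8).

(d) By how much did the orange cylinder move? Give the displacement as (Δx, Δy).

(2.2, 2.2)

The orange cylinder started near (3.6, 5.6) and ended near (5.8, 7.8).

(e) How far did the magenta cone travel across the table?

1.4

From (12.0, 3.2) to (10.6, 3.0), the magenta cone covered √(1.4² + 0.2²) ≈ 1.4 units.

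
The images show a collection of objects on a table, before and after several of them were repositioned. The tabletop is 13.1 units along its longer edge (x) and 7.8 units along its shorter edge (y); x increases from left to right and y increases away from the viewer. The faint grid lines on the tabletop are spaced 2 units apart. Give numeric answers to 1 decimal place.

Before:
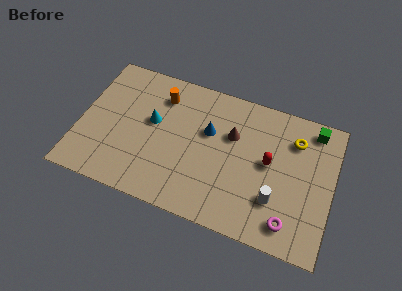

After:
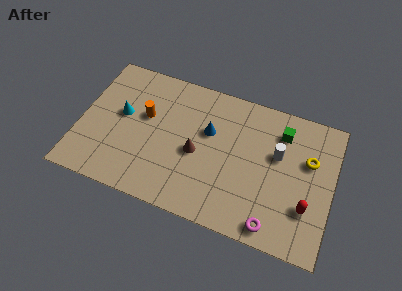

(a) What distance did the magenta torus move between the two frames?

0.9

The magenta torus moved from about (11.1, 1.3) to (10.3, 0.9), a distance of √(0.8² + 0.4²) ≈ 0.9.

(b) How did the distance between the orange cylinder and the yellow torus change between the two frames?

+1.5

Before: roughly 7.0 units apart; after: 8.5. That's 1.5 units further apart.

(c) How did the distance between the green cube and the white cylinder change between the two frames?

-3.5

The distance was about 4.8 in the first image and 1.3 in the second, so they moved 3.5 units closer together.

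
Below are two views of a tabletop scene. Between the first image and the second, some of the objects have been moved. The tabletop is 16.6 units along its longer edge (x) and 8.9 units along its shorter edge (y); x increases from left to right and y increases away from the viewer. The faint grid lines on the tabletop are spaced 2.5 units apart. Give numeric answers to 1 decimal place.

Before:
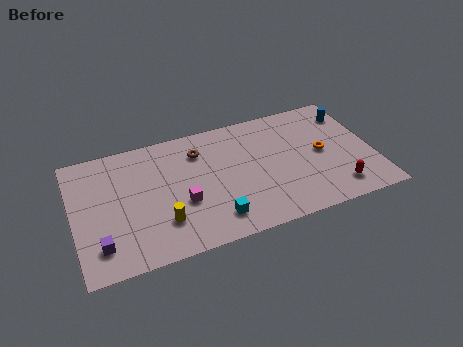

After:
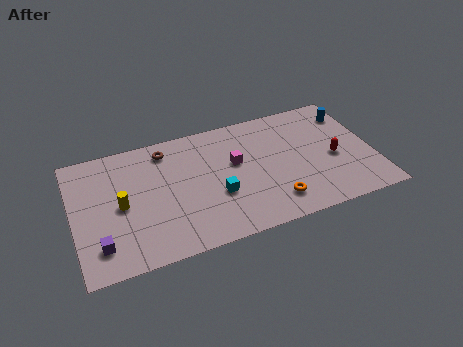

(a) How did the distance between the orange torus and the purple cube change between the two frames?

-3.3

They were about 12.8 units apart before and 9.5 after — 3.3 units closer together.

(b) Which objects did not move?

the purple cube and the blue cylinder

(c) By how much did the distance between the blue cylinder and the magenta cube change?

-3.5

The distance was about 10.4 in the first image and 6.9 in the second, so they moved 3.5 units closer together.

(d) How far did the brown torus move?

1.9

The brown torus moved from about (7.1, 6.8) to (5.3, 7.5), a distance of √(1.8² + 0.7²) ≈ 1.9.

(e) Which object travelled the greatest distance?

the orange torus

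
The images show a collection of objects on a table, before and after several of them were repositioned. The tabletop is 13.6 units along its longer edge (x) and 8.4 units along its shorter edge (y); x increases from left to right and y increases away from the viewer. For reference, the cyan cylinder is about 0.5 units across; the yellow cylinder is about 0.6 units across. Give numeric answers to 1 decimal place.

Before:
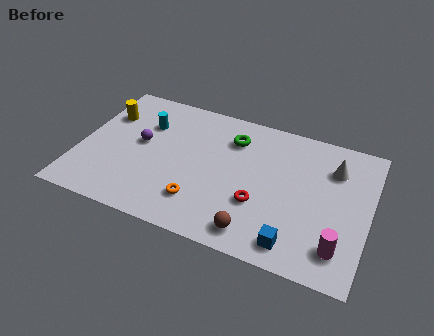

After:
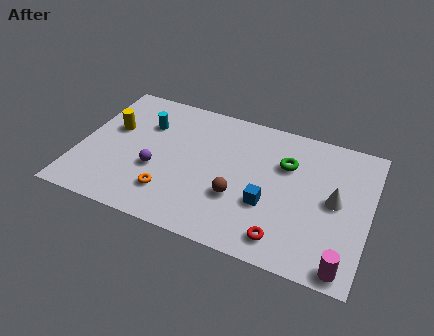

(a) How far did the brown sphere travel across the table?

2.0

From (8.6, 1.2) to (7.6, 2.9), the brown sphere covered √(1.0² + 1.7²) ≈ 2.0 units.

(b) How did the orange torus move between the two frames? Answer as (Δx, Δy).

(-1.4, 0.0)

From the two frames, the orange torus sits at roughly (5.9, 2.0) before and (4.5, 2.0) after.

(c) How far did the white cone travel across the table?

1.9

The white cone was near (11.8, 6.2) before and (12.0, 4.3) after, so it travelled √(0.2² + 1.9²) ≈ 1.9 units.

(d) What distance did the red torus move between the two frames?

2.1

The red torus moved from about (8.6, 2.9) to (9.9, 1.3), a distance of √(1.3² + 1.6²) ≈ 2.1.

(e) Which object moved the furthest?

the green torus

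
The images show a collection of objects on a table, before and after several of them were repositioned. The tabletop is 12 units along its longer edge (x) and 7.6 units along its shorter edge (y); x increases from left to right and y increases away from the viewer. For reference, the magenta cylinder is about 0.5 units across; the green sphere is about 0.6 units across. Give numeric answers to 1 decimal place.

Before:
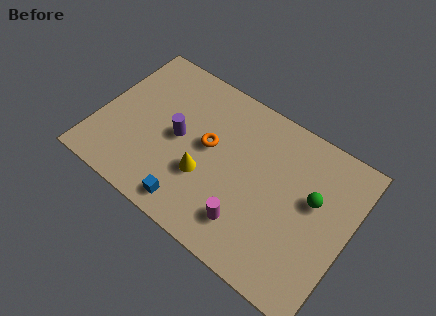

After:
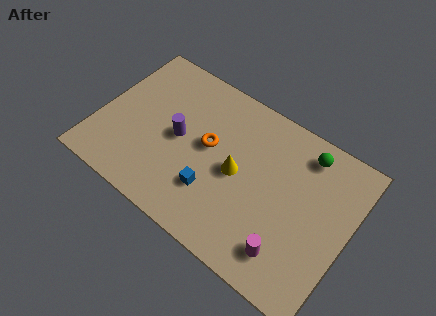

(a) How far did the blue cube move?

1.4

From (5.0, 1.0) to (5.8, 2.2), the blue cube covered √(0.8² + 1.2²) ≈ 1.4 units.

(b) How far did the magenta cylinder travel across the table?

2.0

The magenta cylinder moved from about (7.6, 1.7) to (9.6, 1.5), a distance of √(2.0² + 0.2²) ≈ 2.0.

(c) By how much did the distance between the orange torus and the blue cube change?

-1.1

The distance was about 3.2 in the first image and 2.1 in the second, so they moved 1.1 units closer together.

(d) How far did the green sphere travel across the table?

2.0

The green sphere moved from about (10.2, 4.5) to (9.5, 6.4), a distance of √(0.7² + 1.9²) ≈ 2.0.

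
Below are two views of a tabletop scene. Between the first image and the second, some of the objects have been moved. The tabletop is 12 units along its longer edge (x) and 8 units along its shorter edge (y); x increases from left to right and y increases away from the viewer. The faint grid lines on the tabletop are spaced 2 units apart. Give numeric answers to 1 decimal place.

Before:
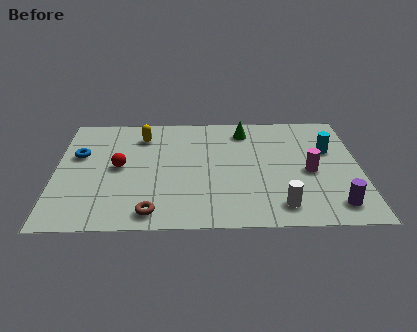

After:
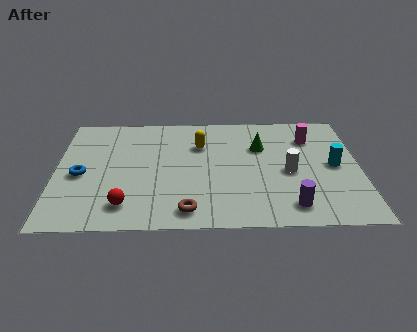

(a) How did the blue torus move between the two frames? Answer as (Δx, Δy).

(0.1, -1.4)

From the two frames, the blue torus sits at roughly (0.9, 5.0) before and (1.0, 3.6) after.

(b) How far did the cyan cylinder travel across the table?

1.1

The cyan cylinder was near (10.8, 5.1) before and (11.0, 4.0) after, so it travelled √(0.2² + 1.1²) ≈ 1.1 units.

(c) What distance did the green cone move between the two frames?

1.3

The green cone moved from about (7.5, 6.6) to (8.1, 5.4), a distance of √(0.6² + 1.2²) ≈ 1.3.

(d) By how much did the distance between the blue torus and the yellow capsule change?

+2.3

Before: roughly 2.8 units apart; after: 5.1. That's 2.3 units further apart.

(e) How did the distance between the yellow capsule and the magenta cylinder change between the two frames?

-2.7

They were about 7.1 units apart before and 4.4 after — 2.7 units closer together.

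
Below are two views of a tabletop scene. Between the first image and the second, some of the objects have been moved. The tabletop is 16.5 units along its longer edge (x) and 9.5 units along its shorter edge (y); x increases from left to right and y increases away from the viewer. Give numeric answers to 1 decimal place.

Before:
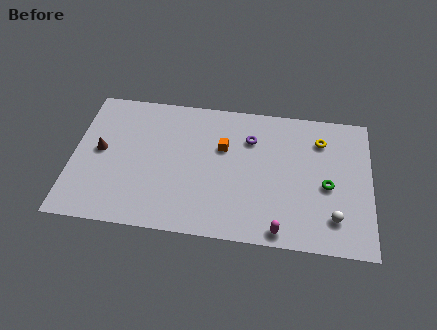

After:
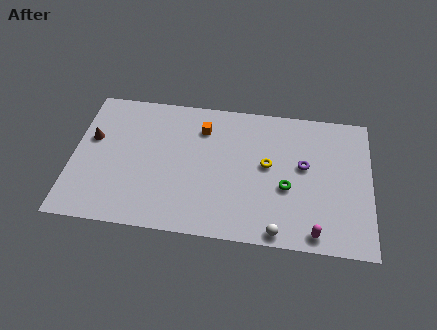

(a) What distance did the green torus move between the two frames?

2.2

The green torus was near (14.1, 4.2) before and (11.9, 3.8) after, so it travelled √(2.2² + 0.4²) ≈ 2.2 units.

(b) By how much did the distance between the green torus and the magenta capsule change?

-0.9

They were about 4.1 units apart before and 3.2 after — 0.9 units closer together.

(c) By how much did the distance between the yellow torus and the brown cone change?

-2.6

The distance was about 12.4 in the first image and 9.8 in the second, so they moved 2.6 units closer together.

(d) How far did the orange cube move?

1.7

The orange cube moved from about (8.3, 6.1) to (7.1, 7.3), a distance of √(1.2² + 1.2²) ≈ 1.7.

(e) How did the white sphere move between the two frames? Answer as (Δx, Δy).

(-3.0, -1.3)

The white sphere was at about (14.5, 2.1) and moved to about (11.5, 0.8).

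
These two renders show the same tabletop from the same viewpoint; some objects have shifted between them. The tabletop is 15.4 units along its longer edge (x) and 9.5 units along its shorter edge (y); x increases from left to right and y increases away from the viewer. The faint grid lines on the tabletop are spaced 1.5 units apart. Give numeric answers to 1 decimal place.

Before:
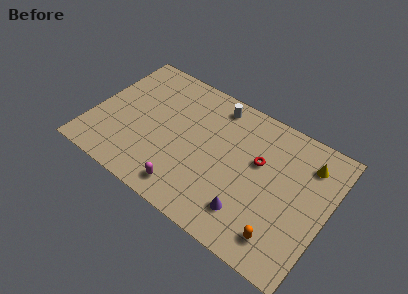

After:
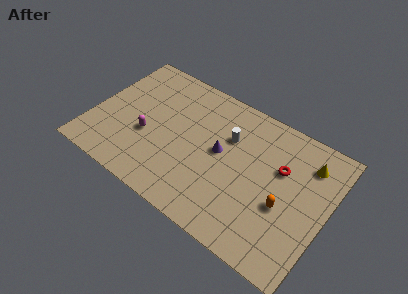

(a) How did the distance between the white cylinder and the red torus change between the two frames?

-0.6

Before: roughly 4.1 units apart; after: 3.5. That's 0.6 units closer together.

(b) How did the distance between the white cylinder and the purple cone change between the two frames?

-5.6

The distance was about 6.9 in the first image and 1.3 in the second, so they moved 5.6 units closer together.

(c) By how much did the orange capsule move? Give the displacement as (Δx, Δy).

(-0.2, 2.1)

The orange capsule was at about (13.0, 1.7) and moved to about (12.8, 3.8).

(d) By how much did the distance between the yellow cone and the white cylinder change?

-1.2

Before: roughly 6.4 units apart; after: 5.2. That's 1.2 units closer together.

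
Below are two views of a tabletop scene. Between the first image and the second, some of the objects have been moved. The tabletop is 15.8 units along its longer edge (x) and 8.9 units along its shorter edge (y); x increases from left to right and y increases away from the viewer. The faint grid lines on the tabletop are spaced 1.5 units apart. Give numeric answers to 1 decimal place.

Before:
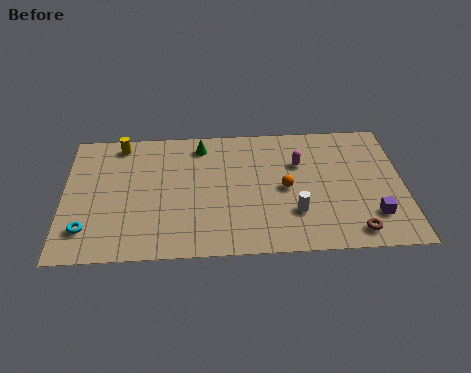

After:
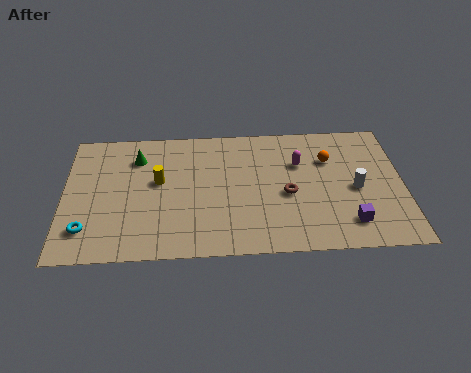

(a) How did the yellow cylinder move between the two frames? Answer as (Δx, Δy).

(1.8, -2.7)

From the two frames, the yellow cylinder sits at roughly (2.6, 7.8) before and (4.4, 5.1) after.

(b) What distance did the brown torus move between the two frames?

4.0

The brown torus was near (13.4, 1.2) before and (10.4, 3.9) after, so it travelled √(3.0² + 2.7²) ≈ 4.0 units.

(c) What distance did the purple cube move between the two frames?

1.2

The purple cube was near (14.3, 2.2) before and (13.2, 1.8) after, so it travelled √(1.1² + 0.4²) ≈ 1.2 units.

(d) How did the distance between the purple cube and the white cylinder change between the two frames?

-1.3

The distance was about 3.6 in the first image and 2.3 in the second, so they moved 1.3 units closer together.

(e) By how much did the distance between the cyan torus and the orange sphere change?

+2.6

Before: roughly 9.5 units apart; after: 12.1. That's 2.6 units further apart.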